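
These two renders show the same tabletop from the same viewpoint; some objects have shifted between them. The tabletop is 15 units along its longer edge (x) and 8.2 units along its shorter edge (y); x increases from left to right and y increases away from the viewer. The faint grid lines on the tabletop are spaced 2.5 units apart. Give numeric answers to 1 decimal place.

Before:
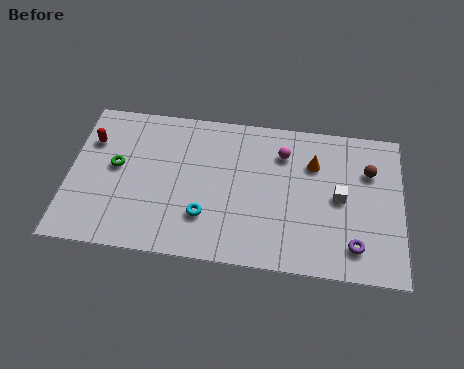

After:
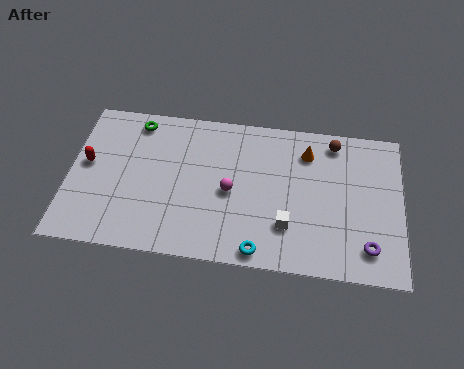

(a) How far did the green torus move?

2.7

The green torus was near (2.1, 4.5) before and (2.9, 7.1) after, so it travelled √(0.8² + 2.6²) ≈ 2.7 units.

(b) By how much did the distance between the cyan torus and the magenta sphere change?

-1.9

The distance was about 5.2 in the first image and 3.3 in the second, so they moved 1.9 units closer together.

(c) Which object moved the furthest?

the magenta sphere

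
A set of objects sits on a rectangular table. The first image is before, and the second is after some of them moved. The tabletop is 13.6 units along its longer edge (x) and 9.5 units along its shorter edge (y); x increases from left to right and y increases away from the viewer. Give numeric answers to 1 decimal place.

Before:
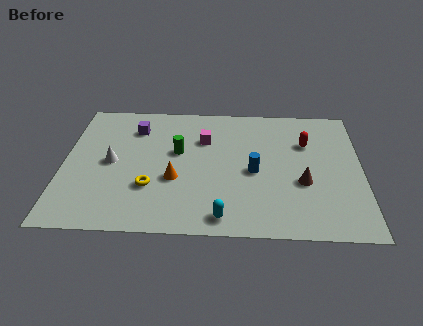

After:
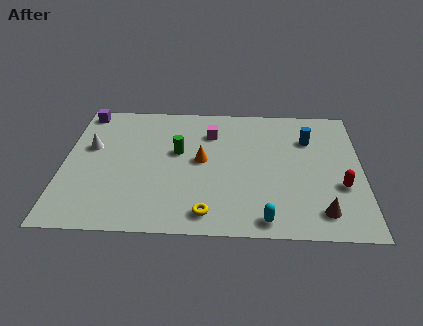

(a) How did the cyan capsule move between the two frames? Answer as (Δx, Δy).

(1.9, -0.1)

From the two frames, the cyan capsule sits at roughly (7.3, 1.1) before and (9.2, 1.0) after.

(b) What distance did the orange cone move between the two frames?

1.8

The orange cone was near (5.1, 3.6) before and (6.3, 5.0) after, so it travelled √(1.2² + 1.4²) ≈ 1.8 units.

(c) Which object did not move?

the green cylinder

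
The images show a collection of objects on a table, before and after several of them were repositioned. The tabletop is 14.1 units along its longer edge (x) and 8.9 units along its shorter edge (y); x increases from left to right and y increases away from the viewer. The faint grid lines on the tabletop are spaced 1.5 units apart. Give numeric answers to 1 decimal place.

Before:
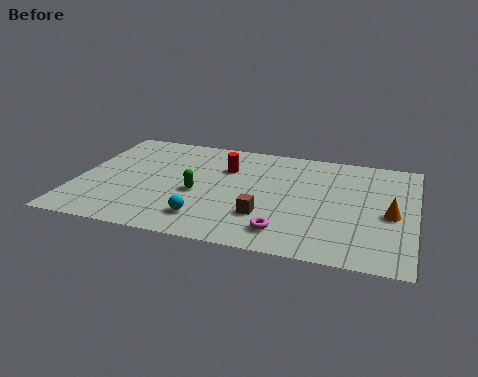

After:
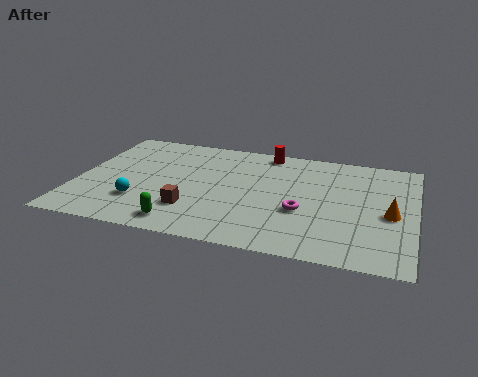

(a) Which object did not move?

the orange cone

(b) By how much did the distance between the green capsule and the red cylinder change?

+4.8

The distance was about 2.6 in the first image and 7.4 in the second, so they moved 4.8 units further apart.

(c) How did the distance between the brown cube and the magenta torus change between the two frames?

+3.3

Before: roughly 1.3 units apart; after: 4.6. That's 3.3 units further apart.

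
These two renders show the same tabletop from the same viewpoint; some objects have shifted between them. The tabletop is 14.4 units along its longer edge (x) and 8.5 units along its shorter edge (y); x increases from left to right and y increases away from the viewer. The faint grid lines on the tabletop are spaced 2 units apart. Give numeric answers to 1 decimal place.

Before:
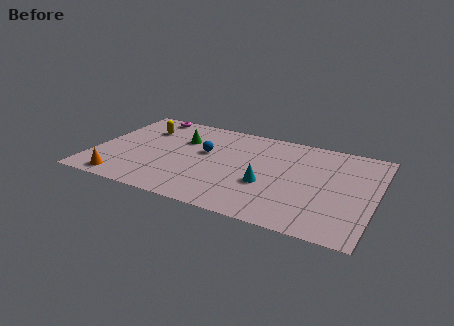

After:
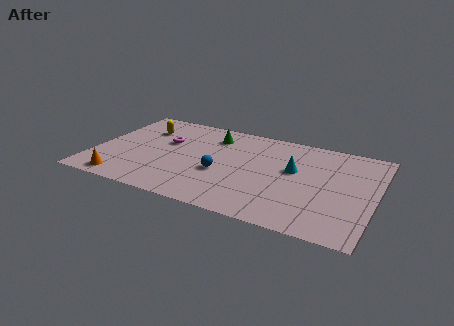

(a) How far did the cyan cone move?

2.2

From (9.0, 3.2) to (10.2, 5.0), the cyan cone covered √(1.2² + 1.8²) ≈ 2.2 units.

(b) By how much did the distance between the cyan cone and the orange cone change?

+1.8

The distance was about 7.5 in the first image and 9.3 in the second, so they moved 1.8 units further apart.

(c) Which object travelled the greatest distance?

the magenta torus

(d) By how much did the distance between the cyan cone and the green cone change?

-0.7

The distance was about 5.4 in the first image and 4.7 in the second, so they moved 0.7 units closer together.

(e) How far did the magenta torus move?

2.7

The magenta torus moved from about (2.2, 7.7) to (3.5, 5.3), a distance of √(1.3² + 2.4²) ≈ 2.7.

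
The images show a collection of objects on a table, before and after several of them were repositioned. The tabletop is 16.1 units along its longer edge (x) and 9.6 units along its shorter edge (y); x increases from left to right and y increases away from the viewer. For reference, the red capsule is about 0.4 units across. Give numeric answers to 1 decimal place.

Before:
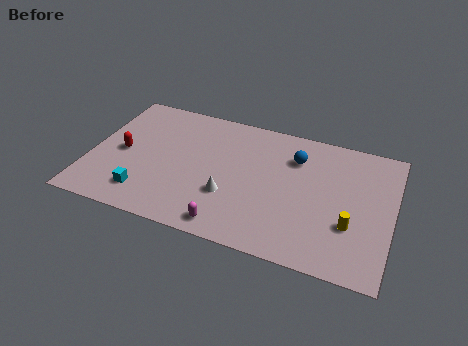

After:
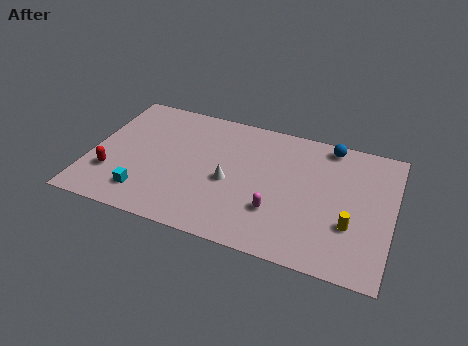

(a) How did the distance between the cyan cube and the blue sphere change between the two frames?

+2.3

Before: roughly 9.2 units apart; after: 11.5. That's 2.3 units further apart.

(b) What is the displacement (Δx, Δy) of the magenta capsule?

(2.3, 1.8)

The magenta capsule started near (7.8, 1.1) and ended near (10.1, 2.9).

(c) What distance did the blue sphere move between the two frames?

2.3

The blue sphere moved from about (10.8, 7.1) to (12.5, 8.6), a distance of √(1.7² + 1.5²) ≈ 2.3.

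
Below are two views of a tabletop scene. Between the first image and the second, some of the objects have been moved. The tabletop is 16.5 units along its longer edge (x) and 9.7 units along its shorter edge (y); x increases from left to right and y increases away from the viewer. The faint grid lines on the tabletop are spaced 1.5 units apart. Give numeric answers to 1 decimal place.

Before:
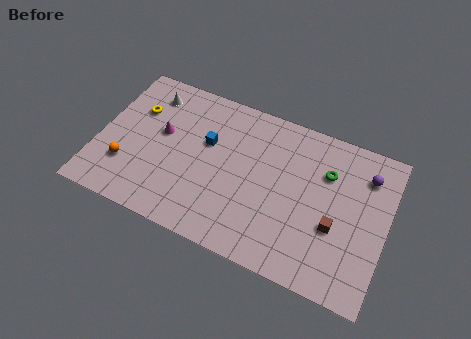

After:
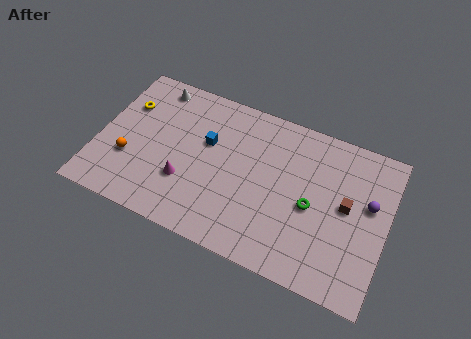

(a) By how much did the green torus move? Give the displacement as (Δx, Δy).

(-0.6, -2.4)

From the two frames, the green torus sits at roughly (12.9, 6.8) before and (12.3, 4.4) after.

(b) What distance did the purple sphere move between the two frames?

1.7

The purple sphere was near (15.1, 7.5) before and (15.4, 5.8) after, so it travelled √(0.3² + 1.7²) ≈ 1.7 units.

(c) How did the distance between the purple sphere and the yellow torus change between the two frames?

+0.9

They were about 13.2 units apart before and 14.1 after — 0.9 units further apart.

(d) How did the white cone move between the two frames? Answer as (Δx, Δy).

(0.2, 0.6)

The white cone was at about (2.5, 7.9) and moved to about (2.7, 8.5).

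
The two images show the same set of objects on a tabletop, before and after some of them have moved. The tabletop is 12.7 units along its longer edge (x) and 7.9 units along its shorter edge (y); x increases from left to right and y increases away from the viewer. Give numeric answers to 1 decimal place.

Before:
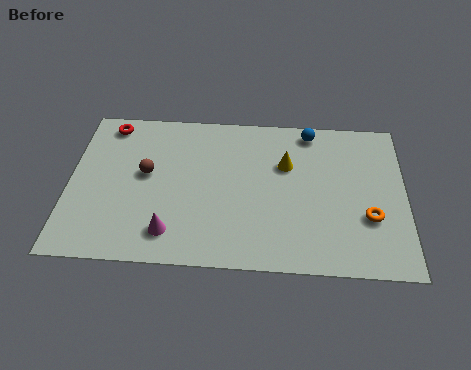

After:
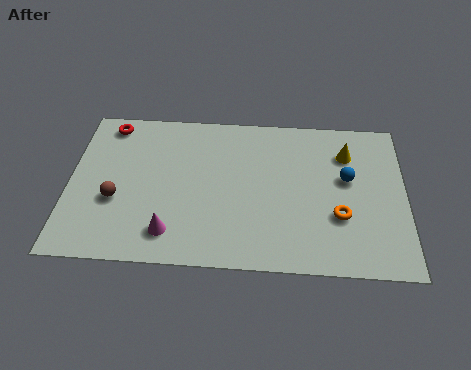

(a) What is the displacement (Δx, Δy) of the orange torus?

(-1.1, 0.0)

The orange torus started near (11.3, 2.7) and ended near (10.2, 2.7).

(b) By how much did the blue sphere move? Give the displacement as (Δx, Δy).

(1.4, -2.4)

The blue sphere was at about (9.1, 7.0) and moved to about (10.5, 4.6).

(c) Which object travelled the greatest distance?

the blue sphere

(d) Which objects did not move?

the magenta cone and the red torus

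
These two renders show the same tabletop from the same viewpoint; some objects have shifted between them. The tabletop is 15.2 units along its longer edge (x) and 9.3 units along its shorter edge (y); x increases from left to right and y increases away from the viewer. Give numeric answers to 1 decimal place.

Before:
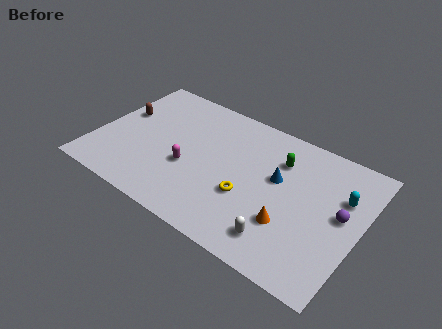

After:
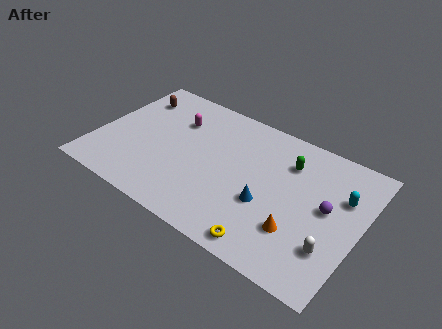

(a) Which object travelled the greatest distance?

the magenta capsule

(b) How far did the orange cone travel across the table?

0.5

The orange cone moved from about (11.5, 2.9) to (12.0, 2.7), a distance of √(0.5² + 0.2²) ≈ 0.5.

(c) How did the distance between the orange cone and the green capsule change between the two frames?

+0.3

The distance was about 4.1 in the first image and 4.4 in the second, so they moved 0.3 units further apart.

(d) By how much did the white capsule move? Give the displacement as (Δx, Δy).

(2.7, 0.9)

The white capsule was at about (11.2, 1.7) and moved to about (13.9, 2.6).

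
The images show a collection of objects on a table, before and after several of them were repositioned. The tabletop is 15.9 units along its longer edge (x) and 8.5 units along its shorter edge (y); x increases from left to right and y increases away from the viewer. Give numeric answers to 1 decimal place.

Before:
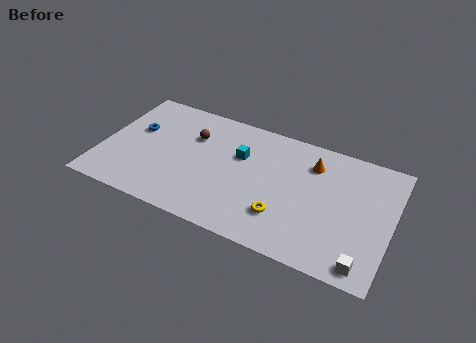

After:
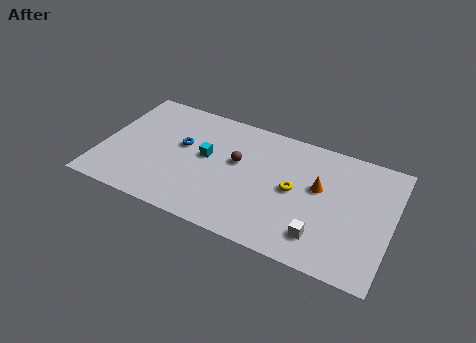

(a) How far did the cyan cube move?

2.0

The cyan cube moved from about (7.5, 5.5) to (5.7, 4.7), a distance of √(1.8² + 0.8²) ≈ 2.0.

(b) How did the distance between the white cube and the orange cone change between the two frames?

-3.2

Before: roughly 6.4 units apart; after: 3.2. That's 3.2 units closer together.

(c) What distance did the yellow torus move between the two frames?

2.0

From (10.2, 2.3) to (10.6, 4.3), the yellow torus covered √(0.4² + 2.0²) ≈ 2.0 units.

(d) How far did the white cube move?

2.5

From (14.7, 1.0) to (12.3, 1.8), the white cube covered √(2.4² + 0.8²) ≈ 2.5 units.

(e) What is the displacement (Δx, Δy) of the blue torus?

(2.6, -0.2)

The blue torus was at about (1.7, 5.2) and moved to about (4.3, 5.0).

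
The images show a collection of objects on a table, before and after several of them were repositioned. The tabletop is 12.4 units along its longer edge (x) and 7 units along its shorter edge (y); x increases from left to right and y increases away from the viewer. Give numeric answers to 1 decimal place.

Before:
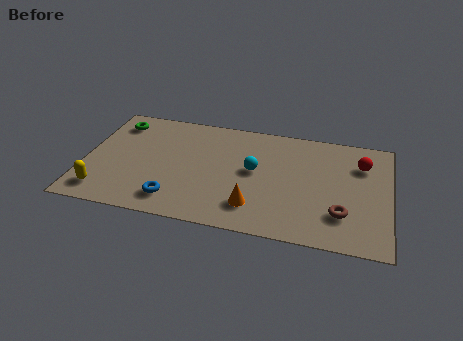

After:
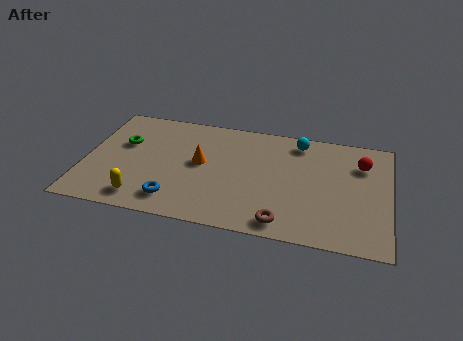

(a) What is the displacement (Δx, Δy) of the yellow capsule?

(1.6, -0.1)

The yellow capsule was at about (0.9, 1.2) and moved to about (2.5, 1.1).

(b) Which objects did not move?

the red sphere and the blue torus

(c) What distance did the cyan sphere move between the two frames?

2.8

The cyan sphere moved from about (6.9, 3.8) to (8.6, 6.0), a distance of √(1.7² + 2.2²) ≈ 2.8.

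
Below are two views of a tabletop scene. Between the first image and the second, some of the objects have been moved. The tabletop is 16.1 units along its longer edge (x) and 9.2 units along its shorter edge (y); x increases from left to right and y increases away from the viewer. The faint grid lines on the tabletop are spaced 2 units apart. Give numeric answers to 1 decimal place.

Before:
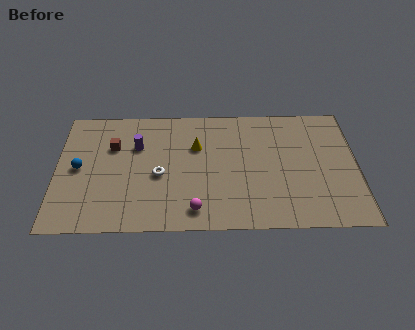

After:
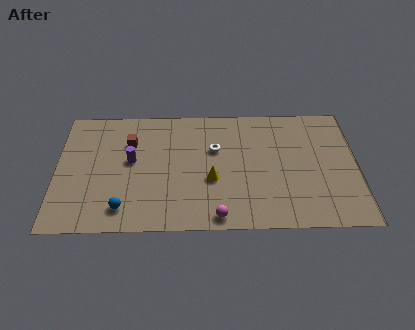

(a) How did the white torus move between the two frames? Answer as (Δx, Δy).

(3.0, 1.9)

From the two frames, the white torus sits at roughly (5.5, 4.0) before and (8.5, 5.9) after.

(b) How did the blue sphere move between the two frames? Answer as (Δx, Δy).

(2.4, -3.0)

From the two frames, the blue sphere sits at roughly (1.2, 4.6) before and (3.6, 1.6) after.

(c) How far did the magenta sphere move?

1.3

The magenta sphere was near (7.4, 1.4) before and (8.6, 0.9) after, so it travelled √(1.2² + 0.5²) ≈ 1.3 units.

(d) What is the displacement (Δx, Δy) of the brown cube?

(0.9, 0.3)

The brown cube started near (3.0, 6.2) and ended near (3.9, 6.5).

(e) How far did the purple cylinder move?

1.1

The purple cylinder was near (4.3, 6.2) before and (4.0, 5.1) after, so it travelled √(0.3² + 1.1²) ≈ 1.1 units.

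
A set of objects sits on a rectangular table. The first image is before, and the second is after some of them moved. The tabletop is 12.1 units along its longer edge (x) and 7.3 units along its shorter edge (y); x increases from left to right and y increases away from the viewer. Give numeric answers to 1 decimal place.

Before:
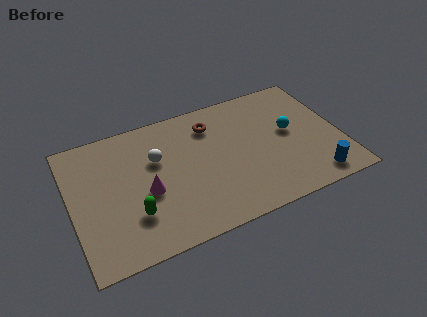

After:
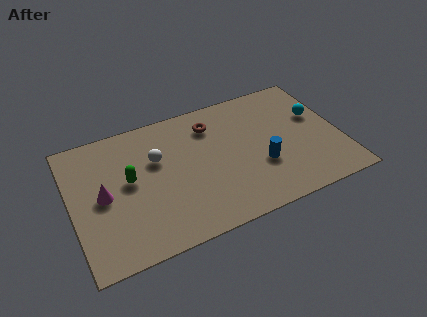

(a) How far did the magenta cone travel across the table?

2.0

The magenta cone moved from about (3.3, 3.1) to (1.4, 3.6), a distance of √(1.9² + 0.5²) ≈ 2.0.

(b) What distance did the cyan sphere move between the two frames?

1.4

The cyan sphere was near (9.9, 4.0) before and (11.2, 4.5) after, so it travelled √(1.3² + 0.5²) ≈ 1.4 units.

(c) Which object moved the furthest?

the blue cylinder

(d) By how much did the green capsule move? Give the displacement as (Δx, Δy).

(0.0, 1.9)

From the two frames, the green capsule sits at roughly (2.6, 2.1) before and (2.6, 4.0) after.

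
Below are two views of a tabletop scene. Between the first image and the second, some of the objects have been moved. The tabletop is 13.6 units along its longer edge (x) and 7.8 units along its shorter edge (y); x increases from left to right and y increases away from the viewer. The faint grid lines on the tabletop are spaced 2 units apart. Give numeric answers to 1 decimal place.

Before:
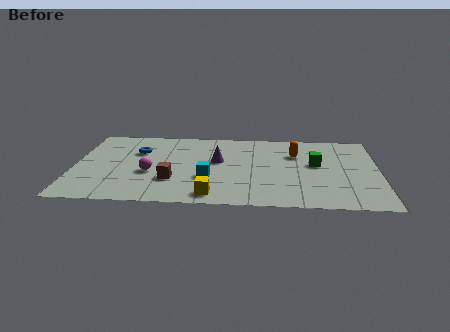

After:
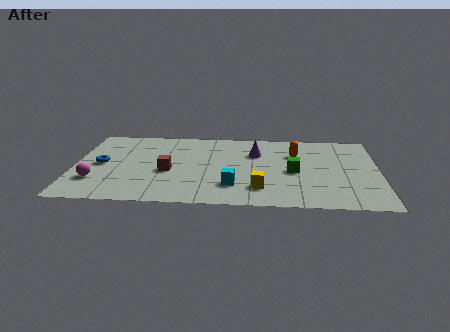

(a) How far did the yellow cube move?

2.2

The yellow cube moved from about (6.2, 1.0) to (8.3, 1.8), a distance of √(2.1² + 0.8²) ≈ 2.2.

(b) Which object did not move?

the orange capsule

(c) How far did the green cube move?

1.3

The green cube was near (10.8, 4.4) before and (9.8, 3.6) after, so it travelled √(1.0² + 0.8²) ≈ 1.3 units.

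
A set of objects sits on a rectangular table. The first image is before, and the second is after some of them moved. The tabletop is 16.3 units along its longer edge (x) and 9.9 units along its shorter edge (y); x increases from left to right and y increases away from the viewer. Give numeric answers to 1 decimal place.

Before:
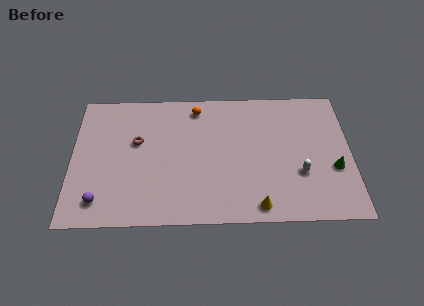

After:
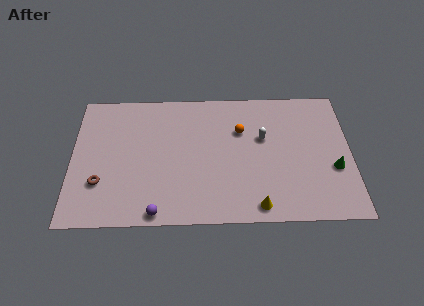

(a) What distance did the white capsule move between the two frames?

3.4

The white capsule moved from about (13.3, 3.4) to (11.2, 6.1), a distance of √(2.1² + 2.7²) ≈ 3.4.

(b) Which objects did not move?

the green cone and the yellow cone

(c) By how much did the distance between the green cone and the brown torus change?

+1.9

The distance was about 11.7 in the first image and 13.6 in the second, so they moved 1.9 units further apart.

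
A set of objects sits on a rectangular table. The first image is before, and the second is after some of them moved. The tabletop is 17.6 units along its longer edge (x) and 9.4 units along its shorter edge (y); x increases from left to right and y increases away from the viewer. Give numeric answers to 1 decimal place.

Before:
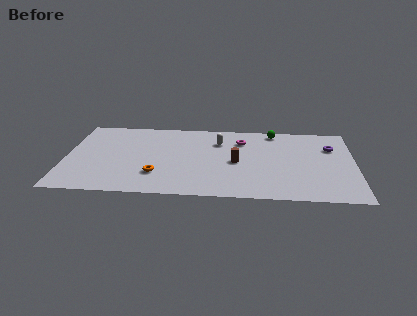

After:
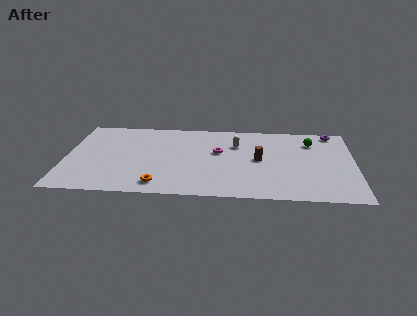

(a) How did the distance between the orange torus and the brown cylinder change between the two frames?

+1.8

The distance was about 5.1 in the first image and 6.9 in the second, so they moved 1.8 units further apart.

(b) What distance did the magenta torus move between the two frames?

2.1

The magenta torus moved from about (10.7, 7.1) to (9.3, 5.6), a distance of √(1.4² + 1.5²) ≈ 2.1.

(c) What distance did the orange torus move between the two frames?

1.2

The orange torus was near (5.6, 2.6) before and (5.8, 1.4) after, so it travelled √(0.2² + 1.2²) ≈ 1.2 units.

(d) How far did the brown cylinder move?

1.5

From (10.4, 4.4) to (11.8, 4.8), the brown cylinder covered √(1.4² + 0.4²) ≈ 1.5 units.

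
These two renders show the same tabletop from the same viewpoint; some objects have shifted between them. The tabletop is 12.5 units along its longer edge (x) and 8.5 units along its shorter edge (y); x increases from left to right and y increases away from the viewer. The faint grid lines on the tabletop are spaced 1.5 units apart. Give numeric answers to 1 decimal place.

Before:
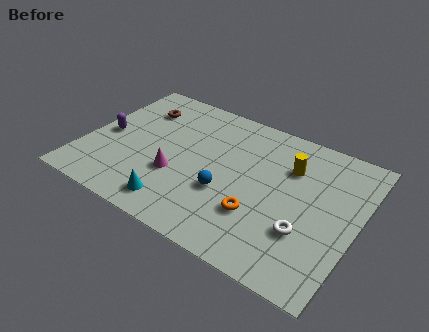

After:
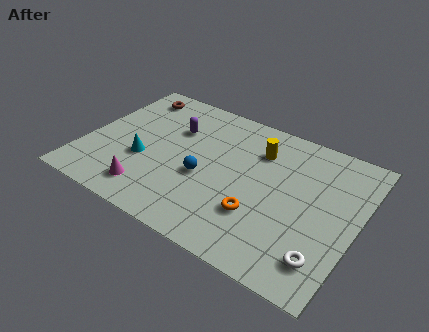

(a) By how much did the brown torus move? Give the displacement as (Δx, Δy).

(-0.5, 0.8)

The brown torus was at about (2.0, 6.4) and moved to about (1.5, 7.2).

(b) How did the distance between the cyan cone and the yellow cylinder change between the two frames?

-0.7

They were about 6.5 units apart before and 5.8 after — 0.7 units closer together.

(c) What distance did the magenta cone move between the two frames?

1.8

The magenta cone moved from about (4.4, 3.0) to (3.4, 1.5), a distance of √(1.0² + 1.5²) ≈ 1.8.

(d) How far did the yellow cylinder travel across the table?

1.5

The yellow cylinder was near (9.2, 6.0) before and (7.7, 6.3) after, so it travelled √(1.5² + 0.3²) ≈ 1.5 units.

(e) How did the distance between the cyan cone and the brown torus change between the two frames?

-1.6

The distance was about 5.8 in the first image and 4.2 in the second, so they moved 1.6 units closer together.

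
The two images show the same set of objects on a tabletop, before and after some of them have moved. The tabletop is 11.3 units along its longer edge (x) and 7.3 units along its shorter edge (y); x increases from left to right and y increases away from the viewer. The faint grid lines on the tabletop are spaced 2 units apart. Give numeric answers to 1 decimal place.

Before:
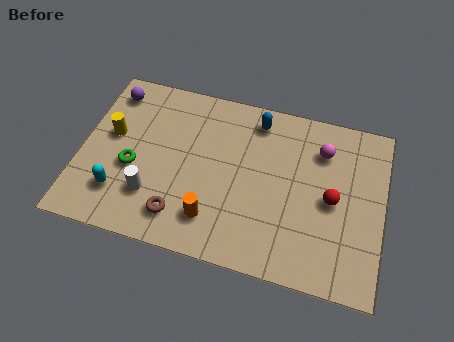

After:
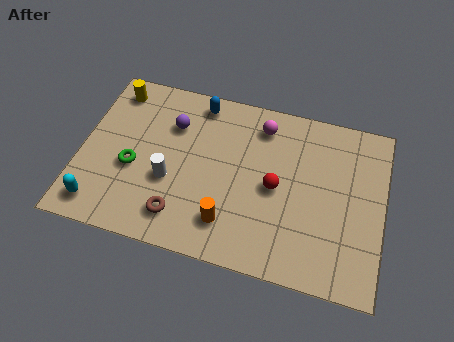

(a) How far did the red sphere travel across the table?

2.1

The red sphere was near (9.4, 3.5) before and (7.3, 3.5) after, so it travelled √(2.1² + 0.0²) ≈ 2.1 units.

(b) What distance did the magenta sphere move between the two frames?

2.4

The magenta sphere was near (8.9, 5.5) before and (6.6, 6.0) after, so it travelled √(2.3² + 0.5²) ≈ 2.4 units.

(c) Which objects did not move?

the brown torus and the green torus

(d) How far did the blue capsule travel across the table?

2.2

From (6.4, 6.2) to (4.2, 6.4), the blue capsule covered √(2.2² + 0.2²) ≈ 2.2 units.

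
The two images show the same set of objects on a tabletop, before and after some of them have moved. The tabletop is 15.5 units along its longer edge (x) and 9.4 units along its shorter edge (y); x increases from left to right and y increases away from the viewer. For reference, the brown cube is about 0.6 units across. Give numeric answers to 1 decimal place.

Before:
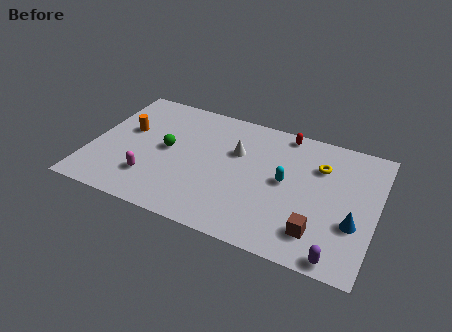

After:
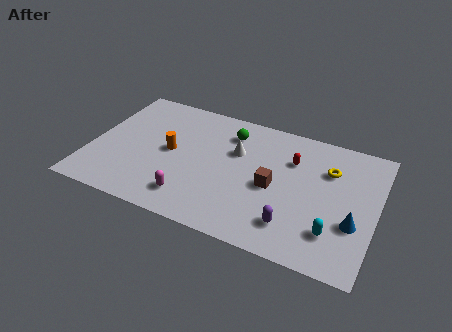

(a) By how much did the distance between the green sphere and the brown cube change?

-4.9

Before: roughly 9.0 units apart; after: 4.1. That's 4.9 units closer together.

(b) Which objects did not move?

the blue cone and the white cone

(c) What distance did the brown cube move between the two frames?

3.5

From (12.6, 2.0) to (10.0, 4.3), the brown cube covered √(2.6² + 2.3²) ≈ 3.5 units.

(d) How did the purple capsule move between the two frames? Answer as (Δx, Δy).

(-2.5, 1.2)

From the two frames, the purple capsule sits at roughly (13.8, 0.8) before and (11.3, 2.0) after.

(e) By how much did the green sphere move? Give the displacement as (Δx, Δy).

(3.2, 2.5)

The green sphere started near (4.1, 4.9) and ended near (7.3, 7.4).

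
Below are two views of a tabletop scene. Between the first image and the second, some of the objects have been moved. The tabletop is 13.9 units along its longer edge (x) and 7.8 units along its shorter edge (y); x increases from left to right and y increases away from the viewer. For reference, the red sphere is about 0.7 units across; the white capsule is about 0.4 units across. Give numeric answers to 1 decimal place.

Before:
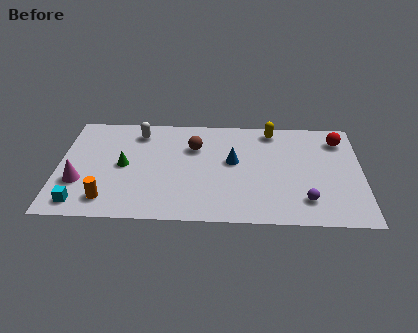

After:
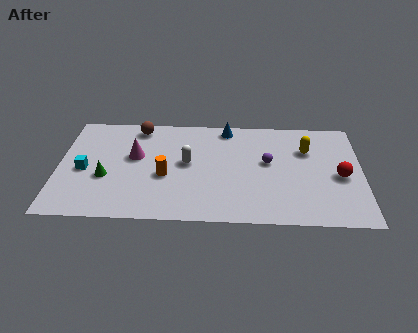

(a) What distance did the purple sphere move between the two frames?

3.2

The purple sphere was near (11.3, 1.7) before and (9.6, 4.4) after, so it travelled √(1.7² + 2.7²) ≈ 3.2 units.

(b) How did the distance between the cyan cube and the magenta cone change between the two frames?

+1.0

They were about 1.5 units apart before and 2.5 after — 1.0 units further apart.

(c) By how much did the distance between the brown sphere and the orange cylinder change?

-1.8

The distance was about 5.6 in the first image and 3.8 in the second, so they moved 1.8 units closer together.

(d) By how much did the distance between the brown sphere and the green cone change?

+0.5

They were about 3.5 units apart before and 4.0 after — 0.5 units further apart.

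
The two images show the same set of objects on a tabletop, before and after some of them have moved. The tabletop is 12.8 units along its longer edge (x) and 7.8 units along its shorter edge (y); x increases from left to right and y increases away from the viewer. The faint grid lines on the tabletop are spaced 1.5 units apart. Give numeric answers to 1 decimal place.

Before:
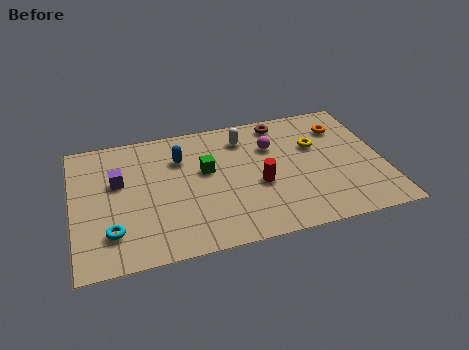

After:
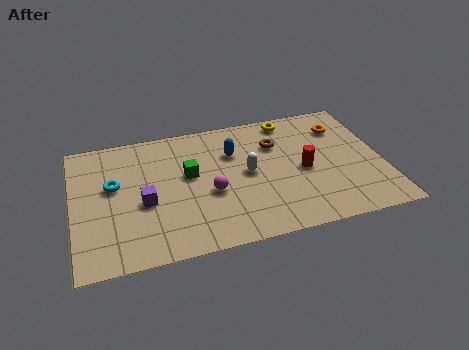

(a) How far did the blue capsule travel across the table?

2.2

The blue capsule was near (4.5, 5.6) before and (6.7, 5.4) after, so it travelled √(2.2² + 0.2²) ≈ 2.2 units.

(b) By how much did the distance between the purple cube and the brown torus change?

-1.2

Before: roughly 7.2 units apart; after: 6.0. That's 1.2 units closer together.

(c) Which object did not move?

the orange torus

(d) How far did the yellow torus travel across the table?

2.1

The yellow torus moved from about (10.1, 5.0) to (9.2, 6.9), a distance of √(0.9² + 1.9²) ≈ 2.1.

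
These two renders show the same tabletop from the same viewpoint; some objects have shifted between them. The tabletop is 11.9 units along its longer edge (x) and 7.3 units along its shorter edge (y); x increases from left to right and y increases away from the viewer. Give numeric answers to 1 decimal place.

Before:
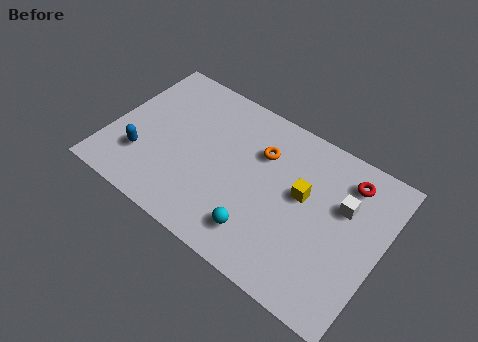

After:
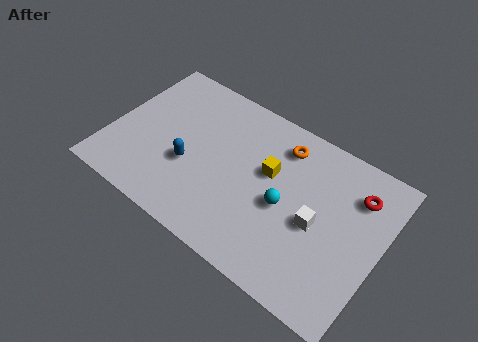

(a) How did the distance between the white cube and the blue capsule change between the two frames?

-3.3

They were about 8.9 units apart before and 5.6 after — 3.3 units closer together.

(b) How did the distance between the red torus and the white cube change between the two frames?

+1.4

They were about 1.2 units apart before and 2.6 after — 1.4 units further apart.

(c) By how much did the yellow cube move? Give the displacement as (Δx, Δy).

(-1.5, 0.2)

The yellow cube was at about (8.4, 4.2) and moved to about (6.9, 4.4).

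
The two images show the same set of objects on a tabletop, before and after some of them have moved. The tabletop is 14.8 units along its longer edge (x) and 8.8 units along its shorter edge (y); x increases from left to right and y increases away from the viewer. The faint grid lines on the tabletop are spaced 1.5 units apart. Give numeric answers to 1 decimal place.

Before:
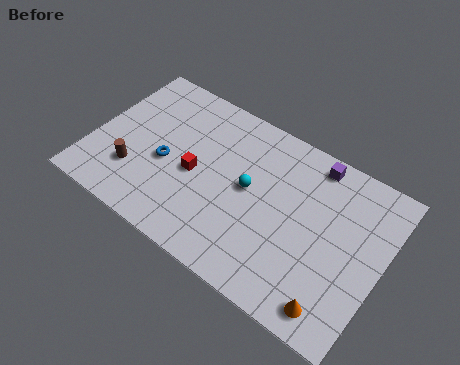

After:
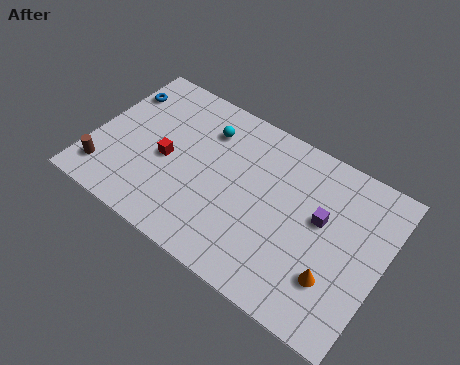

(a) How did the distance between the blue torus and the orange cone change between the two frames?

+3.0

The distance was about 9.6 in the first image and 12.6 in the second, so they moved 3.0 units further apart.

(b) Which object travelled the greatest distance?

the blue torus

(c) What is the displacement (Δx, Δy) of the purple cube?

(0.8, -2.7)

From the two frames, the purple cube sits at roughly (10.8, 7.8) before and (11.6, 5.1) after.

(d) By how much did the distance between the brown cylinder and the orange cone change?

+1.0

They were about 10.7 units apart before and 11.7 after — 1.0 units further apart.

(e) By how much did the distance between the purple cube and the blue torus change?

+2.8

The distance was about 8.1 in the first image and 10.9 in the second, so they moved 2.8 units further apart.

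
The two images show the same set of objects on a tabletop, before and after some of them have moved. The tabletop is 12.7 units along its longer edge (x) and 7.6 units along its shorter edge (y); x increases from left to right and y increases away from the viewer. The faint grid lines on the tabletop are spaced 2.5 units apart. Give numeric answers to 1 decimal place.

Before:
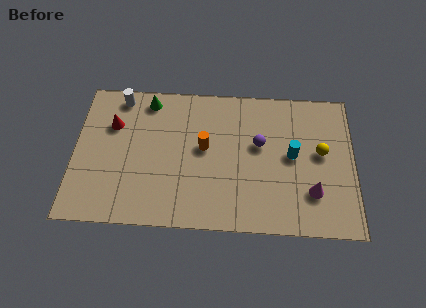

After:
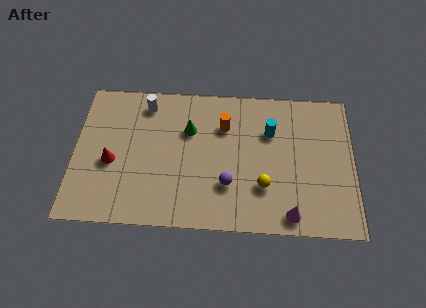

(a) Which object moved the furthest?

the yellow sphere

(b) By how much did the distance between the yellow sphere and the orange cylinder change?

-1.7

They were about 5.3 units apart before and 3.6 after — 1.7 units closer together.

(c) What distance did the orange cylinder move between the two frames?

1.5

From (5.9, 4.2) to (6.8, 5.4), the orange cylinder covered √(0.9² + 1.2²) ≈ 1.5 units.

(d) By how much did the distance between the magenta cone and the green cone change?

-2.5

Before: roughly 8.7 units apart; after: 6.2. That's 2.5 units closer together.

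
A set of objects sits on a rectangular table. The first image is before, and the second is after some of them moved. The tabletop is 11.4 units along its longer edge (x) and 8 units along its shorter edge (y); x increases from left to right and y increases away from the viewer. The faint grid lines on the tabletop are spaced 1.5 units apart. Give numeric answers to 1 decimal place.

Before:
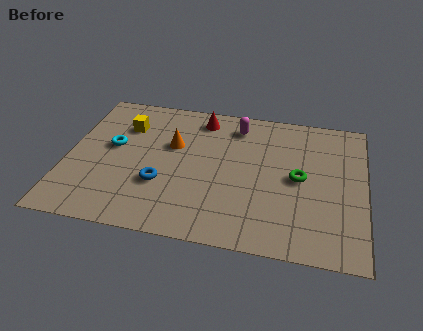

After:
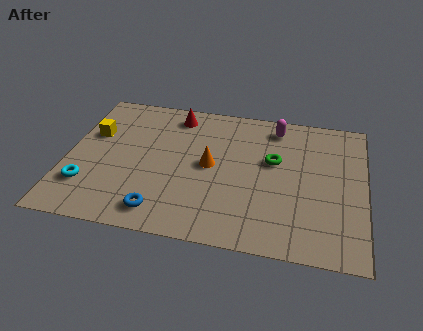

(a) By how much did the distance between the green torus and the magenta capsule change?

-1.6

Before: roughly 3.6 units apart; after: 2.0. That's 1.6 units closer together.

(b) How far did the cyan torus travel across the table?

2.5

The cyan torus moved from about (1.7, 4.5) to (0.9, 2.1), a distance of √(0.8² + 2.4²) ≈ 2.5.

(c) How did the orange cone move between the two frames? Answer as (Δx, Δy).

(1.5, -0.9)

The orange cone started near (4.0, 5.0) and ended near (5.5, 4.1).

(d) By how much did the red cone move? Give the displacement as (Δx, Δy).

(-1.0, 0.0)

The red cone started near (5.0, 6.8) and ended near (4.0, 6.8).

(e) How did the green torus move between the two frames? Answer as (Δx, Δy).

(-1.0, 0.8)

The green torus was at about (8.9, 4.0) and moved to about (7.9, 4.8).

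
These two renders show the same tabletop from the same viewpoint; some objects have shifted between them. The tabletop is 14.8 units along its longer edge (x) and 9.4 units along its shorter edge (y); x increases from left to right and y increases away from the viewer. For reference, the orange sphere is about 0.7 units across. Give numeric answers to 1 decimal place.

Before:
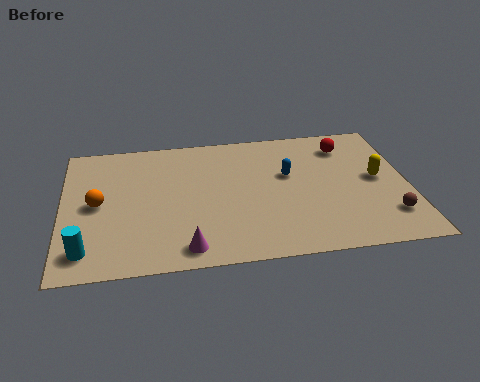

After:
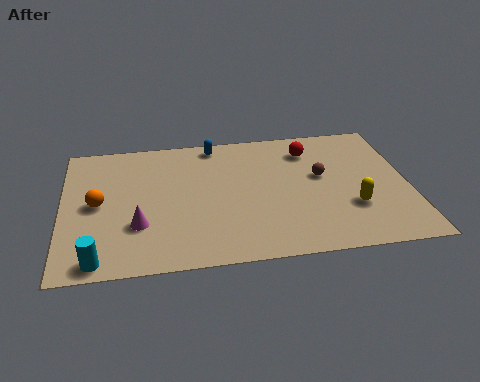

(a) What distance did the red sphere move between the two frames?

1.6

The red sphere moved from about (12.3, 7.5) to (10.7, 7.4), a distance of √(1.6² + 0.1²) ≈ 1.6.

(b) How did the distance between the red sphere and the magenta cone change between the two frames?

-0.8

Before: roughly 9.5 units apart; after: 8.7. That's 0.8 units closer together.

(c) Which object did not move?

the orange sphere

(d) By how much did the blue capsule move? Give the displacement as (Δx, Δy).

(-3.1, 2.7)

The blue capsule started near (9.7, 5.7) and ended near (6.6, 8.4).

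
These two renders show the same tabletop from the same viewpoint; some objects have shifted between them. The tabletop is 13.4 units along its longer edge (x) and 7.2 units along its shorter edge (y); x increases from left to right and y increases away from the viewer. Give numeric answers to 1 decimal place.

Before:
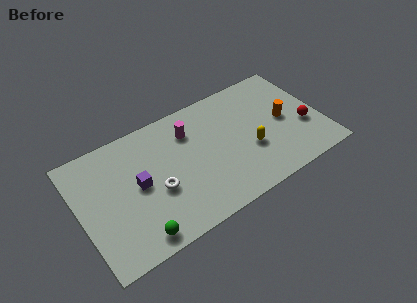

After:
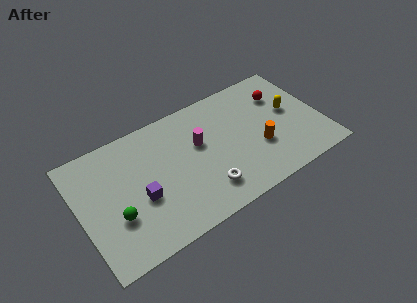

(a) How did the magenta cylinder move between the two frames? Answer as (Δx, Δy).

(0.4, -1.0)

The magenta cylinder started near (6.3, 5.4) and ended near (6.7, 4.4).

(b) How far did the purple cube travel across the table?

0.8

The purple cube was near (3.2, 3.7) before and (3.2, 2.9) after, so it travelled √(0.0² + 0.8²) ≈ 0.8 units.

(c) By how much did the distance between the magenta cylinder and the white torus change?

-0.5

The distance was about 3.3 in the first image and 2.8 in the second, so they moved 0.5 units closer together.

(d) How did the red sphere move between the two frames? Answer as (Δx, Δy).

(-0.9, 2.5)

The red sphere started near (12.4, 2.7) and ended near (11.5, 5.2).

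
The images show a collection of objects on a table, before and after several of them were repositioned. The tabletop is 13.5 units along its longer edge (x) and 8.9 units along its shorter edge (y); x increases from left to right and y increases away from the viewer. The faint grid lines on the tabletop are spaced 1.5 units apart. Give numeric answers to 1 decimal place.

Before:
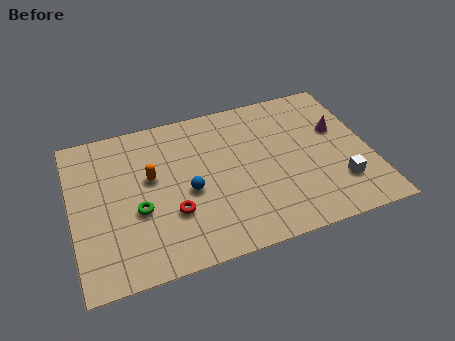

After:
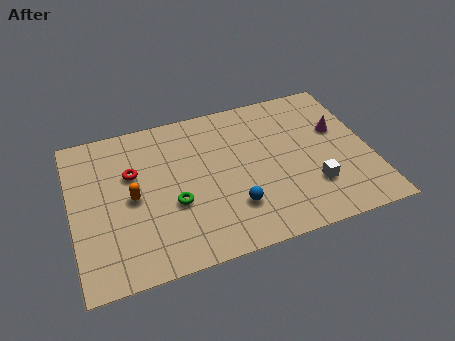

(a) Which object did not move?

the magenta cone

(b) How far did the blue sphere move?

2.4

The blue sphere was near (5.2, 3.9) before and (7.1, 2.4) after, so it travelled √(1.9² + 1.5²) ≈ 2.4 units.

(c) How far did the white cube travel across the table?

1.2

The white cube was near (11.9, 2.3) before and (10.7, 2.5) after, so it travelled √(1.2² + 0.2²) ≈ 1.2 units.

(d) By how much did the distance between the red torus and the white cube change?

+1.0

Before: roughly 7.5 units apart; after: 8.5. That's 1.0 units further apart.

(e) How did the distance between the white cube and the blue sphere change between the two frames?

-3.3

The distance was about 6.9 in the first image and 3.6 in the second, so they moved 3.3 units closer together.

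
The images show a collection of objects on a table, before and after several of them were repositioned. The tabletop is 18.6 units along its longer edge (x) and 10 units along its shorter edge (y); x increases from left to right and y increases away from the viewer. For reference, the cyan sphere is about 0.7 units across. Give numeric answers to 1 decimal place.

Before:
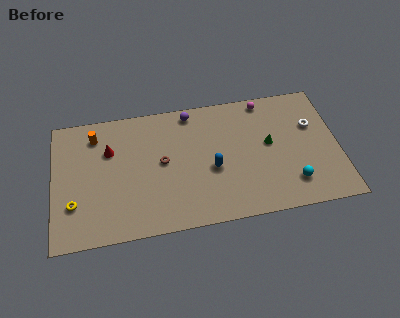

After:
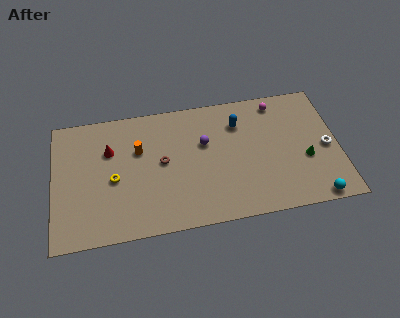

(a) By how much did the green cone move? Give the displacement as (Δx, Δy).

(2.3, -1.6)

The green cone was at about (14.1, 5.5) and moved to about (16.4, 3.9).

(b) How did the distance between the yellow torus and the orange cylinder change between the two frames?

-2.7

The distance was about 5.3 in the first image and 2.6 in the second, so they moved 2.7 units closer together.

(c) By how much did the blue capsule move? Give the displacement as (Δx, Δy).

(1.9, 3.3)

The blue capsule was at about (10.3, 4.2) and moved to about (12.2, 7.5).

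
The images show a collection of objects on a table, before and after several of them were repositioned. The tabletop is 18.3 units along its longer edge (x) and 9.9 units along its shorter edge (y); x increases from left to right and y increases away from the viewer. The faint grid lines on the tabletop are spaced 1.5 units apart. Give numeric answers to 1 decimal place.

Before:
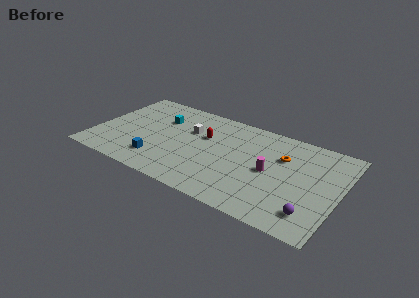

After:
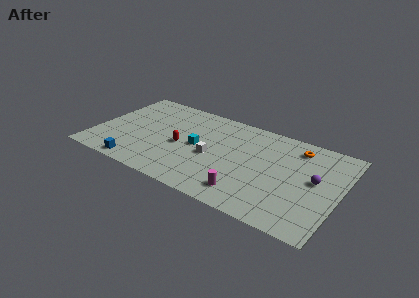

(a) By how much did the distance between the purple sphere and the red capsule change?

+0.5

They were about 9.5 units apart before and 10.0 after — 0.5 units further apart.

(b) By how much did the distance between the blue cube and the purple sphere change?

+2.0

They were about 11.5 units apart before and 13.5 after — 2.0 units further apart.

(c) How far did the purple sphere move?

3.4

The purple sphere was near (16.6, 2.0) before and (16.5, 5.4) after, so it travelled √(0.1² + 3.4²) ≈ 3.4 units.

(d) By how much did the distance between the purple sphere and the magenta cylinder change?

+1.4

The distance was about 4.4 in the first image and 5.8 in the second, so they moved 1.4 units further apart.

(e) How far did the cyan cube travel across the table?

3.6

The cyan cube moved from about (4.6, 6.9) to (7.7, 5.0), a distance of √(3.1² + 1.9²) ≈ 3.6.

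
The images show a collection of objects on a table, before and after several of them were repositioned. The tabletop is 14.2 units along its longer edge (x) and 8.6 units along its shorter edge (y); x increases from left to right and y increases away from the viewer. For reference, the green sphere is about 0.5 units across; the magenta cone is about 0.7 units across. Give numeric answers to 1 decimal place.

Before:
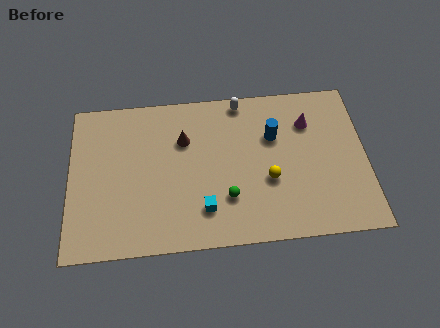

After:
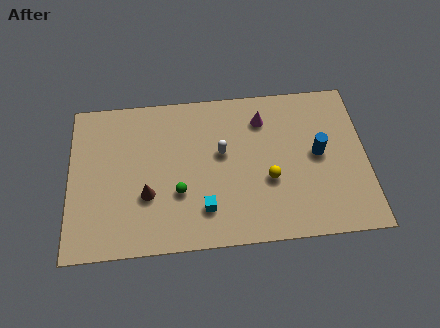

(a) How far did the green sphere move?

2.4

The green sphere moved from about (7.5, 2.5) to (5.2, 3.0), a distance of √(2.3² + 0.5²) ≈ 2.4.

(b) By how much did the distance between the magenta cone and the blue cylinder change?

+1.6

The distance was about 1.8 in the first image and 3.4 in the second, so they moved 1.6 units further apart.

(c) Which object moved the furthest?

the brown cone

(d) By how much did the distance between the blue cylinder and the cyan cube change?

+1.0

They were about 5.0 units apart before and 6.0 after — 1.0 units further apart.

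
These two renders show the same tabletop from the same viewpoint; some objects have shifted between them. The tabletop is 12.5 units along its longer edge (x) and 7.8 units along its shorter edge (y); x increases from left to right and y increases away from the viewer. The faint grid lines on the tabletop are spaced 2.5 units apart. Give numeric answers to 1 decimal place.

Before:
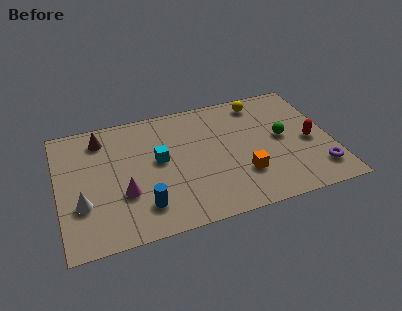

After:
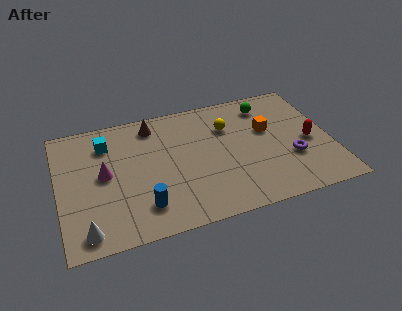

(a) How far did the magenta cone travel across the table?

1.6

The magenta cone was near (2.9, 2.7) before and (2.1, 4.1) after, so it travelled √(0.8² + 1.4²) ≈ 1.6 units.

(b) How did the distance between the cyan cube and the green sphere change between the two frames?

+1.8

The distance was about 5.7 in the first image and 7.5 in the second, so they moved 1.8 units further apart.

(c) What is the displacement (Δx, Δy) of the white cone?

(0.1, -1.6)

The white cone started near (1.0, 2.6) and ended near (1.1, 1.0).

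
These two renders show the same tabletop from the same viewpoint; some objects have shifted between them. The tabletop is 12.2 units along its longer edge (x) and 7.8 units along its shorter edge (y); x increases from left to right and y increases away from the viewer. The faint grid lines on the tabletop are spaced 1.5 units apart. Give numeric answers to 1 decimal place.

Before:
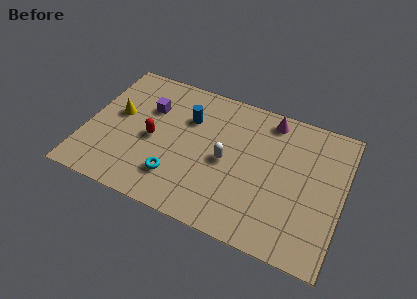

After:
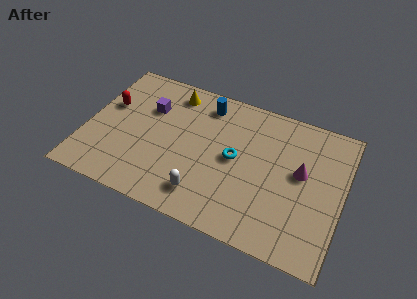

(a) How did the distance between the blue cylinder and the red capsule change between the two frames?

+2.5

They were about 2.3 units apart before and 4.8 after — 2.5 units further apart.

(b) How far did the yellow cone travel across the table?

3.3

From (1.4, 4.4) to (3.8, 6.6), the yellow cone covered √(2.4² + 2.2²) ≈ 3.3 units.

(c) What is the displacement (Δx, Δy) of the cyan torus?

(2.6, 2.1)

From the two frames, the cyan torus sits at roughly (4.5, 1.9) before and (7.1, 4.0) after.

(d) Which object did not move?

the purple cube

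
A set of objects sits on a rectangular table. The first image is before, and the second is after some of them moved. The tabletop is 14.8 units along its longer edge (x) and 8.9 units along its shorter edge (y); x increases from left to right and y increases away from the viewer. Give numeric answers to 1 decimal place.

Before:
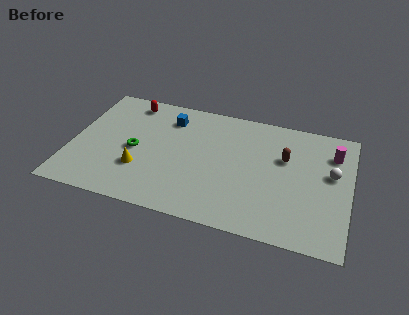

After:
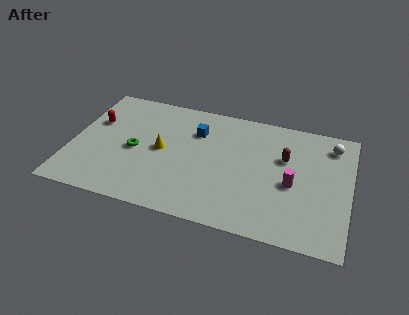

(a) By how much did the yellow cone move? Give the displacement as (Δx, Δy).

(1.0, 1.7)

The yellow cone started near (3.8, 2.8) and ended near (4.8, 4.5).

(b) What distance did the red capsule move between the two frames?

2.6

The red capsule moved from about (2.8, 7.7) to (1.1, 5.7), a distance of √(1.7² + 2.0²) ≈ 2.6.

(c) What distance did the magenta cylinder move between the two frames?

3.4

The magenta cylinder moved from about (13.8, 6.7) to (11.8, 3.9), a distance of √(2.0² + 2.8²) ≈ 3.4.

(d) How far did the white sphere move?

2.1

From (13.8, 5.2) to (13.7, 7.3), the white sphere covered √(0.1² + 2.1²) ≈ 2.1 units.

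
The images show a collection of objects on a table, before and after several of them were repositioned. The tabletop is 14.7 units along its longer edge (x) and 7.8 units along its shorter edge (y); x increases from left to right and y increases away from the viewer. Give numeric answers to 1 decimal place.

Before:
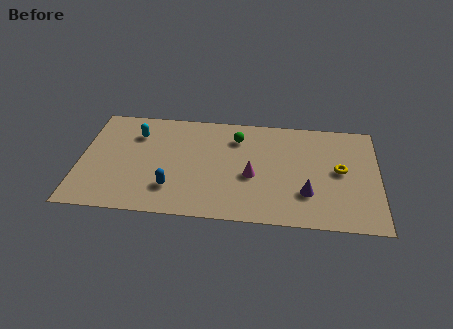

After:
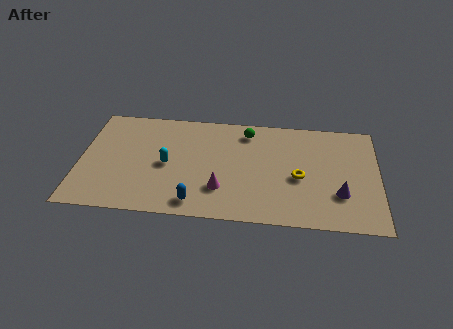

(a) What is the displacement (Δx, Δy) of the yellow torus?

(-2.0, -0.7)

From the two frames, the yellow torus sits at roughly (12.8, 4.1) before and (10.8, 3.4) after.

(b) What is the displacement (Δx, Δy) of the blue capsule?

(1.2, -0.9)

From the two frames, the blue capsule sits at roughly (4.6, 2.0) before and (5.8, 1.1) after.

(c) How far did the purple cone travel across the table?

1.6

From (11.2, 2.3) to (12.8, 2.4), the purple cone covered √(1.6² + 0.1²) ≈ 1.6 units.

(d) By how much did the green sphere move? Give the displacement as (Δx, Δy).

(0.5, 0.5)

From the two frames, the green sphere sits at roughly (7.7, 6.0) before and (8.2, 6.5) after.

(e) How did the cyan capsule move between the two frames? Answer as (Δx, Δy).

(1.6, -2.1)

From the two frames, the cyan capsule sits at roughly (2.7, 5.8) before and (4.3, 3.7) after.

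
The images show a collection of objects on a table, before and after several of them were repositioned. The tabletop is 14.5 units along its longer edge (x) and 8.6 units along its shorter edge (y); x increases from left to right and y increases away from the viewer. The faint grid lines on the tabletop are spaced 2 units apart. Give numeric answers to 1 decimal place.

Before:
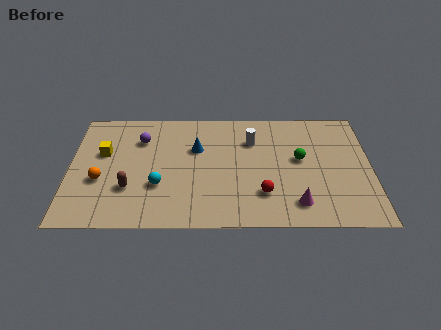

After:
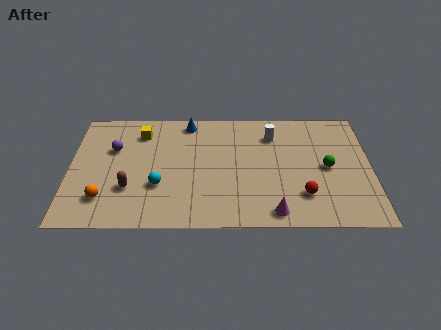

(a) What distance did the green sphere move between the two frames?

1.4

The green sphere was near (11.1, 4.8) before and (12.4, 4.2) after, so it travelled √(1.3² + 0.6²) ≈ 1.4 units.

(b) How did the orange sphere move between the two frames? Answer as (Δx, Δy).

(0.2, -1.3)

The orange sphere started near (1.5, 3.3) and ended near (1.7, 2.0).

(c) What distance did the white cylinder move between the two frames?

1.1

The white cylinder was near (8.8, 6.2) before and (9.8, 6.6) after, so it travelled √(1.0² + 0.4²) ≈ 1.1 units.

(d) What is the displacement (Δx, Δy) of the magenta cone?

(-1.1, -0.6)

The magenta cone started near (10.9, 1.6) and ended near (9.8, 1.0).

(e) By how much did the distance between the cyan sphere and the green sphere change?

+1.1

They were about 7.1 units apart before and 8.2 after — 1.1 units further apart.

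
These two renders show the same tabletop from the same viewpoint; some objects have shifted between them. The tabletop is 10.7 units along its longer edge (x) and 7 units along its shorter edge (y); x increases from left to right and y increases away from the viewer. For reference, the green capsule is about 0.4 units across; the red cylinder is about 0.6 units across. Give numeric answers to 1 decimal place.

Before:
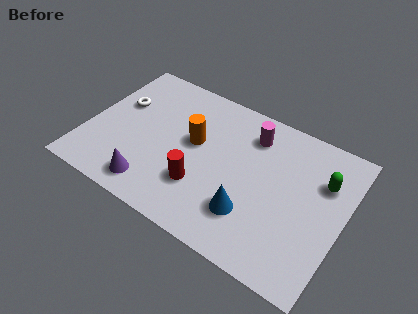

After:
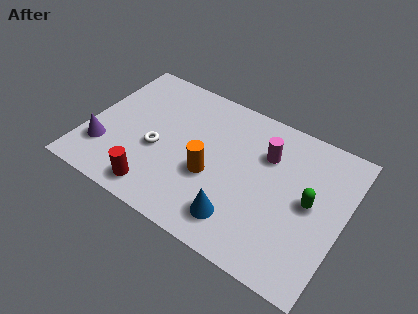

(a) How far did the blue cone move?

0.6

The blue cone moved from about (7.1, 1.9) to (6.7, 1.4), a distance of √(0.4² + 0.5²) ≈ 0.6.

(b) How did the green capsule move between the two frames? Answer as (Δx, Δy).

(-0.4, -1.2)

From the two frames, the green capsule sits at roughly (9.7, 4.8) before and (9.3, 3.6) after.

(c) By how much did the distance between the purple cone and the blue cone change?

+1.7

The distance was about 4.1 in the first image and 5.8 in the second, so they moved 1.7 units further apart.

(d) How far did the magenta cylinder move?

0.9

The magenta cylinder moved from about (6.6, 5.5) to (7.3, 4.9), a distance of √(0.7² + 0.6²) ≈ 0.9.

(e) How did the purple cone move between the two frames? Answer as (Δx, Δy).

(-2.2, 0.8)

The purple cone was at about (3.1, 1.1) and moved to about (0.9, 1.9).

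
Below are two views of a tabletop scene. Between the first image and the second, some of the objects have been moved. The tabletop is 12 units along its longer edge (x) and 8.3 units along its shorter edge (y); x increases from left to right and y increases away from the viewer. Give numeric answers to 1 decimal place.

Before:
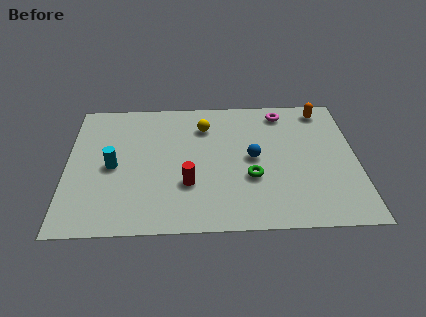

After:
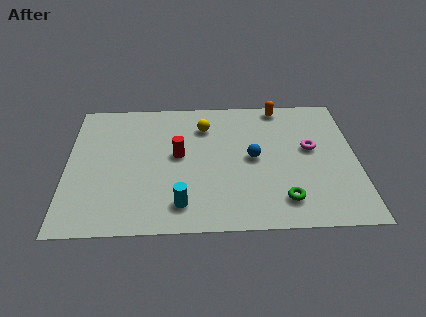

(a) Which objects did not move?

the yellow sphere and the blue sphere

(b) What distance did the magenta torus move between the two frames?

2.6

The magenta torus moved from about (9.0, 7.1) to (10.1, 4.7), a distance of √(1.1² + 2.4²) ≈ 2.6.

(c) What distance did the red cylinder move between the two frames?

1.8

The red cylinder was near (5.0, 2.7) before and (4.6, 4.5) after, so it travelled √(0.4² + 1.8²) ≈ 1.8 units.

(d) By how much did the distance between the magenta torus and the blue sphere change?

-0.7

They were about 3.2 units apart before and 2.5 after — 0.7 units closer together.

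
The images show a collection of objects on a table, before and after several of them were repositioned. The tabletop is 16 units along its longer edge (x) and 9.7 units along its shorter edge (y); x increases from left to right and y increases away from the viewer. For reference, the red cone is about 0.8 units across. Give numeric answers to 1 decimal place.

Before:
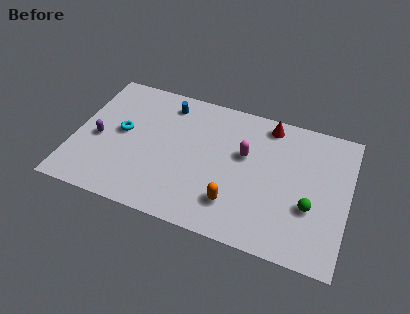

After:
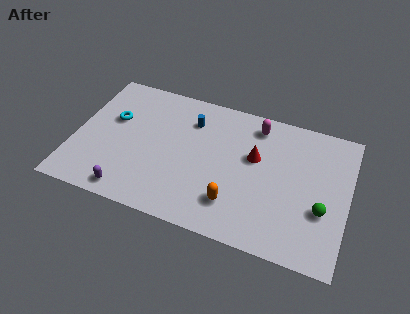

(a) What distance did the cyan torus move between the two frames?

1.0

The cyan torus was near (2.7, 5.2) before and (2.1, 6.0) after, so it travelled √(0.6² + 0.8²) ≈ 1.0 units.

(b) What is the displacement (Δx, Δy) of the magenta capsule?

(0.5, 2.3)

The magenta capsule was at about (9.9, 5.9) and moved to about (10.4, 8.2).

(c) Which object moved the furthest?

the purple capsule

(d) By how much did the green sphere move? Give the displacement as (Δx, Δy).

(0.7, 0.0)

From the two frames, the green sphere sits at roughly (13.9, 3.5) before and (14.6, 3.5) after.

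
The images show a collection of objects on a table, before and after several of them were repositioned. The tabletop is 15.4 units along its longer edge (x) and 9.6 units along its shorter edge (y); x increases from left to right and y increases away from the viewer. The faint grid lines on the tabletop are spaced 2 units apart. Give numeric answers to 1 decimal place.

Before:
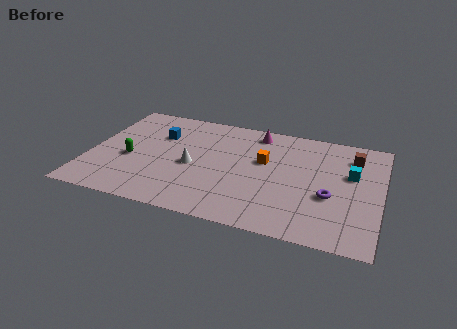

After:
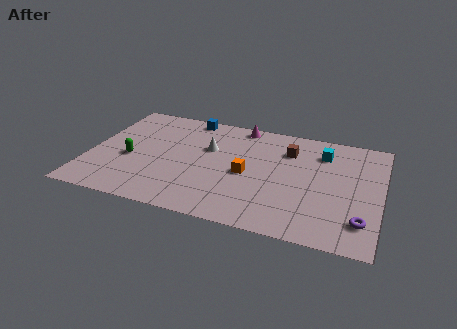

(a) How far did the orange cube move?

1.6

From (9.2, 5.8) to (8.4, 4.4), the orange cube covered √(0.8² + 1.4²) ≈ 1.6 units.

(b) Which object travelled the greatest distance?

the brown cube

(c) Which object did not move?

the green capsule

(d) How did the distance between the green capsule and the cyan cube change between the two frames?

-1.2

They were about 11.8 units apart before and 10.6 after — 1.2 units closer together.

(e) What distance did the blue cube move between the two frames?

2.5

The blue cube was near (3.5, 6.6) before and (4.9, 8.7) after, so it travelled √(1.4² + 2.1²) ≈ 2.5 units.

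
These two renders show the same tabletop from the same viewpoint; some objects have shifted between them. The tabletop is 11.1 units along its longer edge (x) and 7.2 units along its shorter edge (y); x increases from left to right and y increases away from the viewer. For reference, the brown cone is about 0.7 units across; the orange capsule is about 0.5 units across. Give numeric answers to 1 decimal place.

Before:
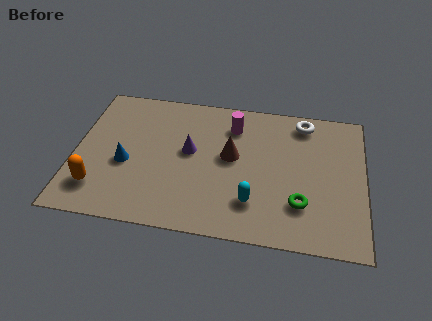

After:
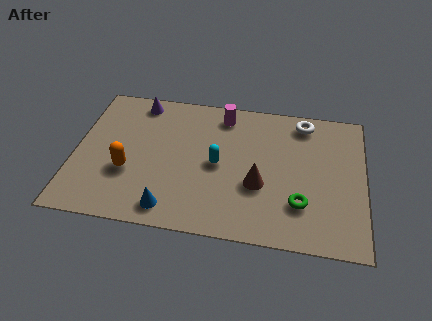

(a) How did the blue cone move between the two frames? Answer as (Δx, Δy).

(1.8, -2.0)

The blue cone was at about (2.0, 3.0) and moved to about (3.8, 1.0).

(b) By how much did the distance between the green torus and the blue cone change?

-1.8

They were about 6.8 units apart before and 5.0 after — 1.8 units closer together.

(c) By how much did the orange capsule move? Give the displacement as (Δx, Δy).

(1.1, 1.0)

The orange capsule started near (1.0, 1.6) and ended near (2.1, 2.6).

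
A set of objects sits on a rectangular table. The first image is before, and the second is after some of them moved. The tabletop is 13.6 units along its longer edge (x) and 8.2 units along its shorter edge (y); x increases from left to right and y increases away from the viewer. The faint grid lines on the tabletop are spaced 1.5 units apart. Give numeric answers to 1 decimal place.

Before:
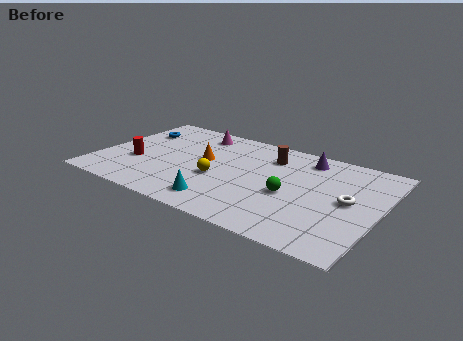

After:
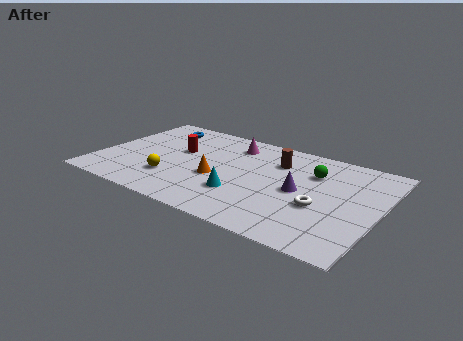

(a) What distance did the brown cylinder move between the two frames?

0.5

The brown cylinder was near (8.0, 6.3) before and (8.4, 6.0) after, so it travelled √(0.4² + 0.3²) ≈ 0.5 units.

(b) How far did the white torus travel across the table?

1.6

From (12.1, 4.2) to (10.9, 3.2), the white torus covered √(1.2² + 1.0²) ≈ 1.6 units.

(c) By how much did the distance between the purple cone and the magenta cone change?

-1.0

Before: roughly 5.5 units apart; after: 4.5. That's 1.0 units closer together.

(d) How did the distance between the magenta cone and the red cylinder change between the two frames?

-1.6

The distance was about 4.5 in the first image and 2.9 in the second, so they moved 1.6 units closer together.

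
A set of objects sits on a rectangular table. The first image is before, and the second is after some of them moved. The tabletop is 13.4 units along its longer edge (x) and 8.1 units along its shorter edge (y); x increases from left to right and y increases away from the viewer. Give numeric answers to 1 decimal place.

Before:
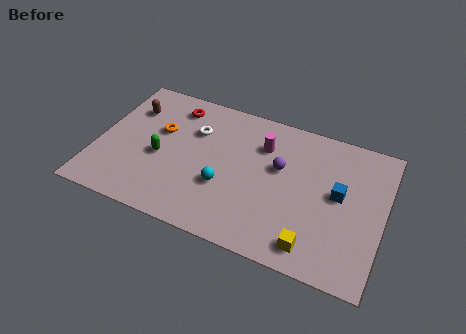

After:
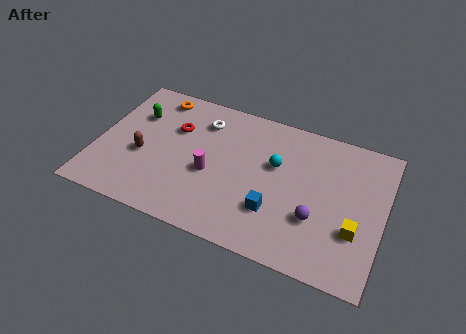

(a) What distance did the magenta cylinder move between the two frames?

3.3

The magenta cylinder moved from about (7.6, 5.9) to (5.4, 3.4), a distance of √(2.2² + 2.5²) ≈ 3.3.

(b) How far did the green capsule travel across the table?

2.5

The green capsule was near (3.0, 3.5) before and (1.6, 5.6) after, so it travelled √(1.4² + 2.1²) ≈ 2.5 units.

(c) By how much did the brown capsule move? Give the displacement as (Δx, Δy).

(0.9, -2.6)

The brown capsule was at about (1.3, 5.9) and moved to about (2.2, 3.3).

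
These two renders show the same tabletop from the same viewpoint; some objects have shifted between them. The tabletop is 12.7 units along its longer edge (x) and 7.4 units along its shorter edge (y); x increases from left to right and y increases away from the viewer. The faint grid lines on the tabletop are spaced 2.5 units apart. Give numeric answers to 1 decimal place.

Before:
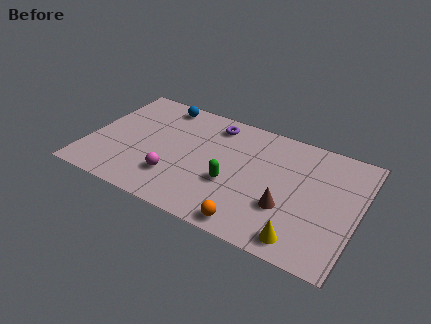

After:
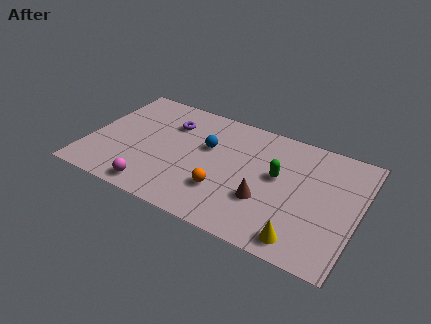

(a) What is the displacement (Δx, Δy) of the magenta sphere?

(-0.8, -1.1)

From the two frames, the magenta sphere sits at roughly (4.3, 2.0) before and (3.5, 0.9) after.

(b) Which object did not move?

the yellow cone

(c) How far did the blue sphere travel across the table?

3.1

The blue sphere was near (3.0, 6.5) before and (5.5, 4.6) after, so it travelled √(2.5² + 1.9²) ≈ 3.1 units.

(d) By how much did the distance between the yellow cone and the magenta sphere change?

+0.7

The distance was about 6.2 in the first image and 6.9 in the second, so they moved 0.7 units further apart.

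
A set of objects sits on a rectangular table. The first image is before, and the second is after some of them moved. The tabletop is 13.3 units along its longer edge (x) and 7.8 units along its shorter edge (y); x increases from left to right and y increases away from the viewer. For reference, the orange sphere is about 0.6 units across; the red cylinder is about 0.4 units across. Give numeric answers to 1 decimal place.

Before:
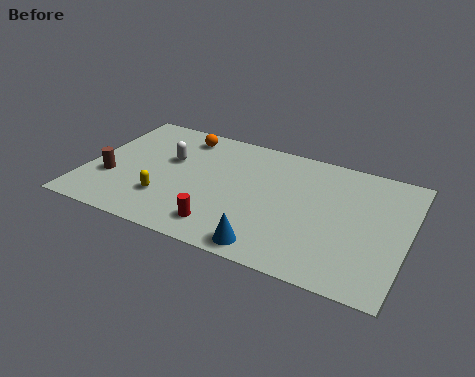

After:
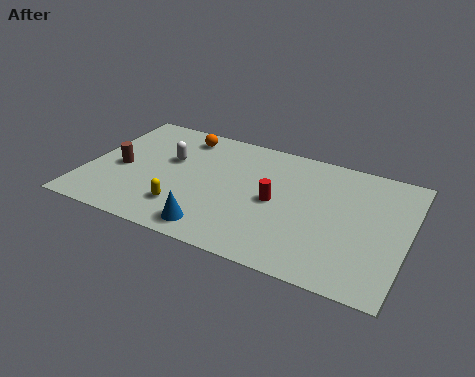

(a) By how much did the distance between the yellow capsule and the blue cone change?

-3.1

The distance was about 4.7 in the first image and 1.6 in the second, so they moved 3.1 units closer together.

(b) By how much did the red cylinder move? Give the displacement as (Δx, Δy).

(1.9, 2.4)

The red cylinder was at about (6.0, 1.4) and moved to about (7.9, 3.8).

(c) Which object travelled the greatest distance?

the red cylinder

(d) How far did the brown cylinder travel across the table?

0.9

The brown cylinder was near (1.1, 2.7) before and (1.4, 3.5) after, so it travelled √(0.3² + 0.8²) ≈ 0.9 units.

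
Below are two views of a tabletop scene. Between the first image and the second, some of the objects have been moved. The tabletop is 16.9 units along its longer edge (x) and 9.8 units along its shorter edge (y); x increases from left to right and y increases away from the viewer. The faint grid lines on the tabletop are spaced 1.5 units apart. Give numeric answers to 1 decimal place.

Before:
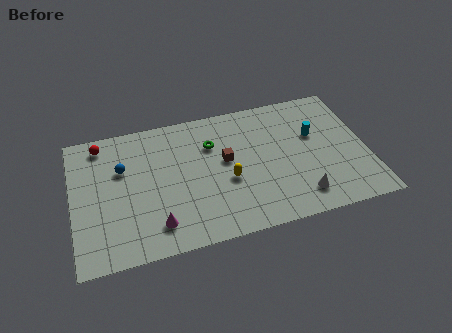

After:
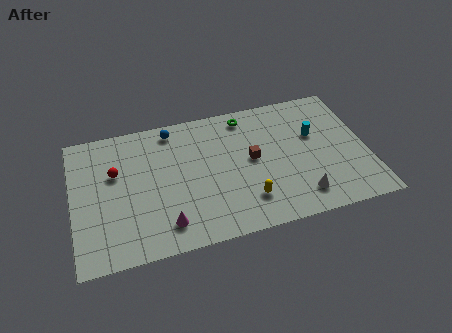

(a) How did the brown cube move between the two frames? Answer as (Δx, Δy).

(1.5, -0.3)

From the two frames, the brown cube sits at roughly (8.8, 5.5) before and (10.3, 5.2) after.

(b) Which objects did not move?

the cyan cylinder and the white cone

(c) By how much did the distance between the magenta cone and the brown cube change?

+0.7

The distance was about 5.5 in the first image and 6.2 in the second, so they moved 0.7 units further apart.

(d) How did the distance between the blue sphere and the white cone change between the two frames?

-1.2

They were about 10.9 units apart before and 9.7 after — 1.2 units closer together.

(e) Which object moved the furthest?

the blue sphere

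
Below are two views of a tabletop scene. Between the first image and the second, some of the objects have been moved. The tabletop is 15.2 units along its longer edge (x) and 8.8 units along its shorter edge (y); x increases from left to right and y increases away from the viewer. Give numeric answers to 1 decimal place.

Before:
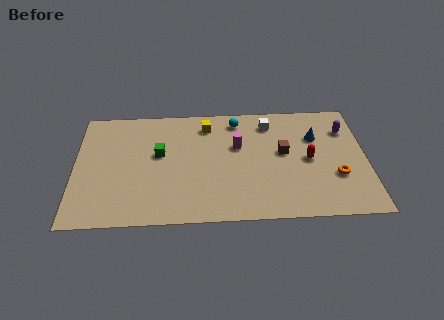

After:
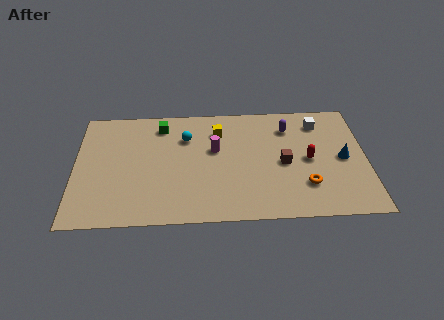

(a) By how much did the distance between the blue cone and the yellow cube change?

+1.1

Before: roughly 5.8 units apart; after: 6.9. That's 1.1 units further apart.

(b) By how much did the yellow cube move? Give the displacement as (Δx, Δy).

(0.6, -0.5)

The yellow cube started near (6.9, 7.2) and ended near (7.5, 6.7).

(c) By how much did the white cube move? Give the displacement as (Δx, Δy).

(2.6, -0.1)

The white cube was at about (10.2, 7.2) and moved to about (12.8, 7.1).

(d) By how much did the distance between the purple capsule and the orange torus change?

+0.9

Before: roughly 3.6 units apart; after: 4.5. That's 0.9 units further apart.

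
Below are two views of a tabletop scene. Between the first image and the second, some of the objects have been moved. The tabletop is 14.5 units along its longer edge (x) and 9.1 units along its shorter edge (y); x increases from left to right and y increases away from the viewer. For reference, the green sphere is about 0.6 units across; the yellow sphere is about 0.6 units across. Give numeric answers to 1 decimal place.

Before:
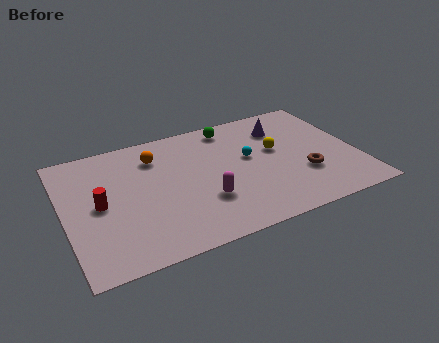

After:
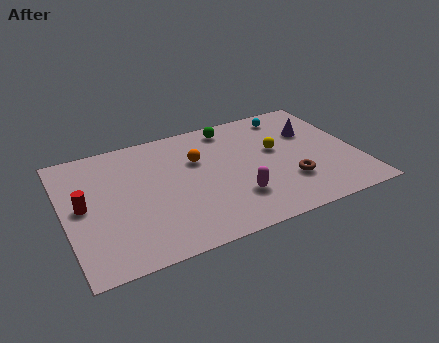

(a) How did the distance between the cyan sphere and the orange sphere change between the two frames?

+0.4

Before: roughly 4.8 units apart; after: 5.2. That's 0.4 units further apart.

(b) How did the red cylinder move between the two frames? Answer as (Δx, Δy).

(-0.8, 0.2)

The red cylinder started near (1.7, 4.5) and ended near (0.9, 4.7).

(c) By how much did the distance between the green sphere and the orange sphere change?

-1.3

The distance was about 4.0 in the first image and 2.7 in the second, so they moved 1.3 units closer together.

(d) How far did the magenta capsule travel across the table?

1.6

From (6.7, 2.9) to (8.2, 2.5), the magenta capsule covered √(1.5² + 0.4²) ≈ 1.6 units.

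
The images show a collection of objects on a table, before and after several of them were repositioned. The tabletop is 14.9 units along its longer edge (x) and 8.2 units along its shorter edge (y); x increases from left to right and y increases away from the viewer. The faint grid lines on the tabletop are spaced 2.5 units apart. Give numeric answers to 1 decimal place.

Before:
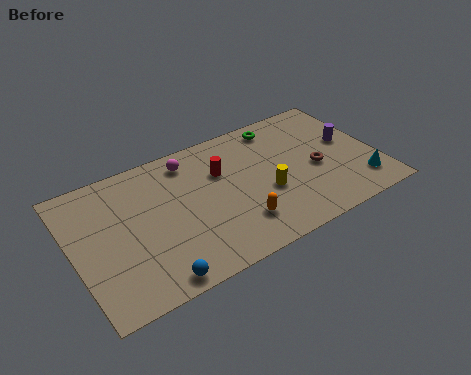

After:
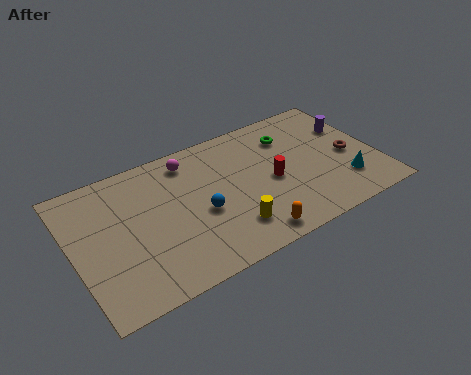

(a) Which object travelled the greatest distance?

the blue sphere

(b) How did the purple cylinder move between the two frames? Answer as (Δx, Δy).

(0.3, 0.9)

The purple cylinder was at about (13.7, 4.6) and moved to about (14.0, 5.5).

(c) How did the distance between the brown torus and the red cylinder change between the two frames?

-1.0

They were about 4.9 units apart before and 3.9 after — 1.0 units closer together.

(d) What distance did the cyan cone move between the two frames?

0.8

The cyan cone was near (13.8, 1.7) before and (13.1, 2.1) after, so it travelled √(0.7² + 0.4²) ≈ 0.8 units.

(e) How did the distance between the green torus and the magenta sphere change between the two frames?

+0.4

The distance was about 4.6 in the first image and 5.0 in the second, so they moved 0.4 units further apart.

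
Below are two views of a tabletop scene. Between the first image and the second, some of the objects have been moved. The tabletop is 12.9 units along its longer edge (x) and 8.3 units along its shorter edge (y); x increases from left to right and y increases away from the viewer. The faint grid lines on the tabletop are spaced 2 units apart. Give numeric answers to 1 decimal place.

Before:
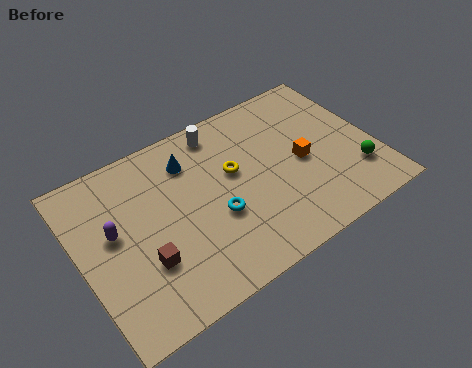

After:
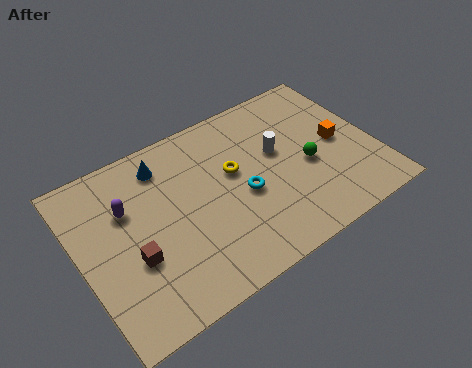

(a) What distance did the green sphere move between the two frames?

2.4

From (11.8, 2.2) to (9.9, 3.6), the green sphere covered √(1.9² + 1.4²) ≈ 2.4 units.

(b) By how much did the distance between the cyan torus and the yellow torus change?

-0.7

They were about 2.0 units apart before and 1.3 after — 0.7 units closer together.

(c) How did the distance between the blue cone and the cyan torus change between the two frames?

+1.1

Before: roughly 3.3 units apart; after: 4.4. That's 1.1 units further apart.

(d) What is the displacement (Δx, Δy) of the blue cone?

(-1.1, 0.4)

From the two frames, the blue cone sits at roughly (5.1, 6.4) before and (4.0, 6.8) after.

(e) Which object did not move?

the yellow torus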